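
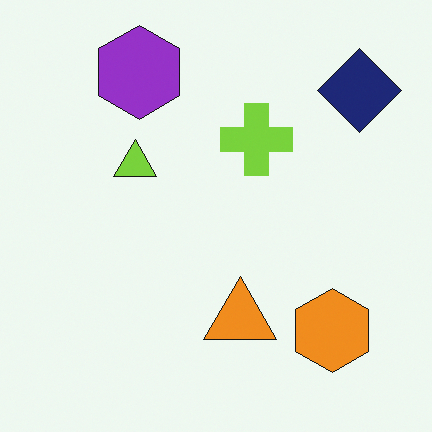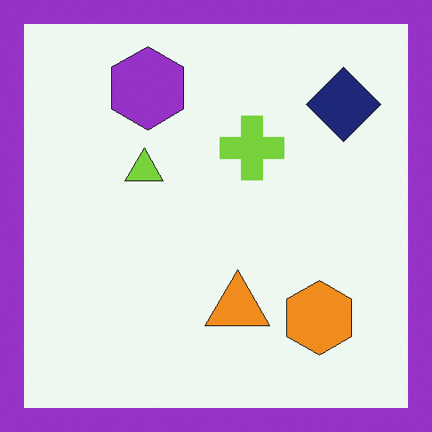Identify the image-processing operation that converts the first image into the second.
The transformation is: framed with a purple border.

A solid purple frame runs around the edge of the second image, with the content slightly shrunk inside it.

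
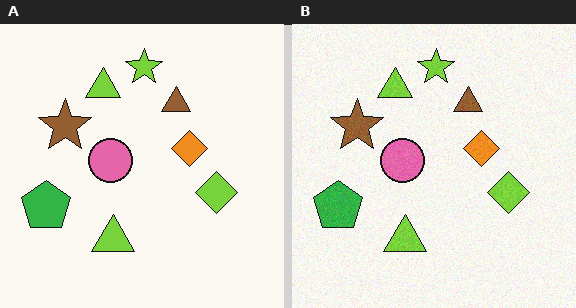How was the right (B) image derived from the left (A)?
The image was degraded with subtle gaussian noise.

Random speckle covers the whole image, including the flat background.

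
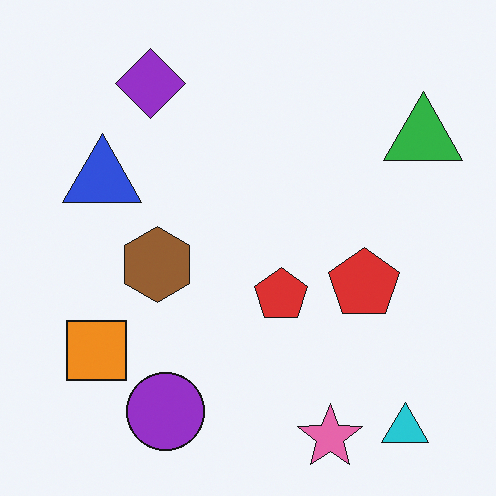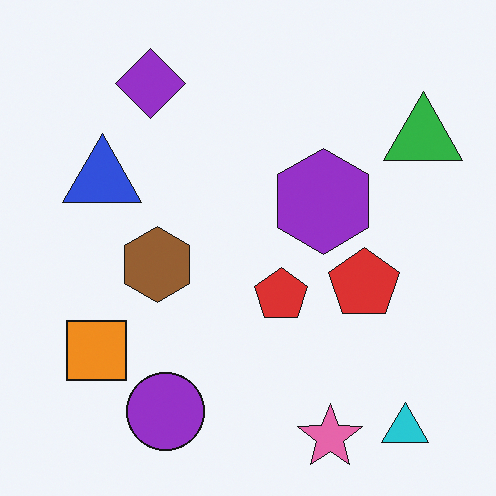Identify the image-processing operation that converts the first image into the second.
The image was overlaid with an additional purple hexagon.

A purple hexagon appears in the second image that is absent from the first.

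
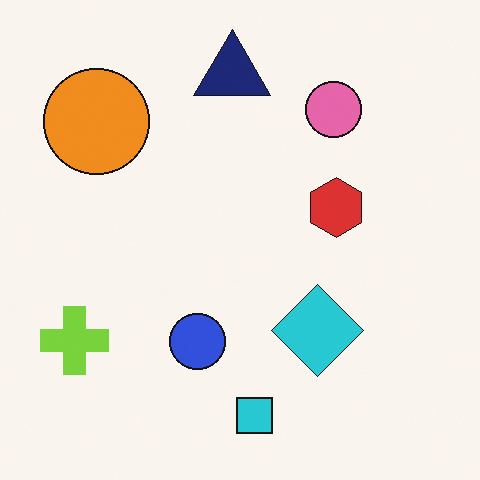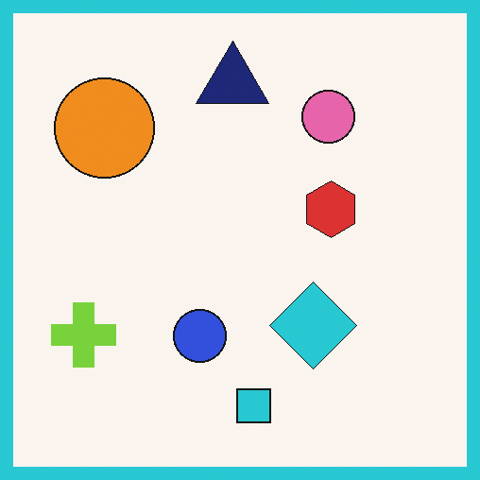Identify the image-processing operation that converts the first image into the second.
This is the original image framed with a cyan border.

A solid cyan frame runs around the edge of the second image, with the content slightly shrunk inside it.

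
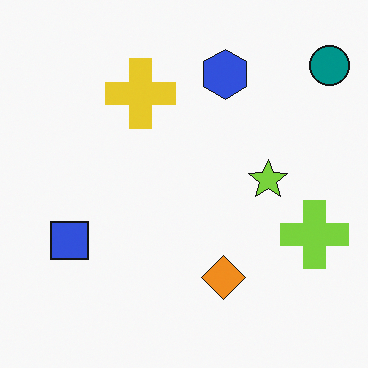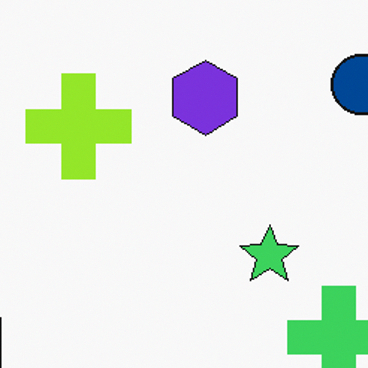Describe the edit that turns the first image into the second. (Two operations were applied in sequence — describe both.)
This is the original image hue-shifted by a small amount, then cropped slightly and scaled back up.

Every shape's color has rotated by the same amount around the hue wheel — a uniform hue shift. The visible shapes are larger and the field of view is narrower; shapes near the original edges may be partly or wholly outside the frame — a crop-and-rescale.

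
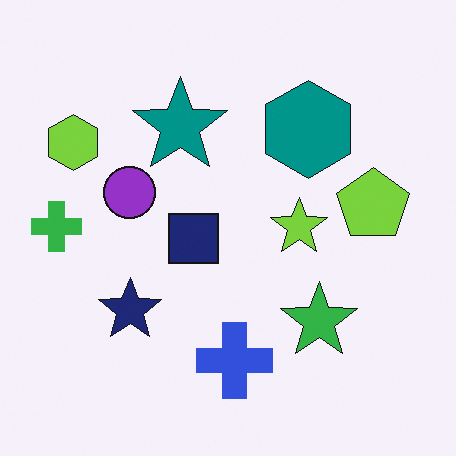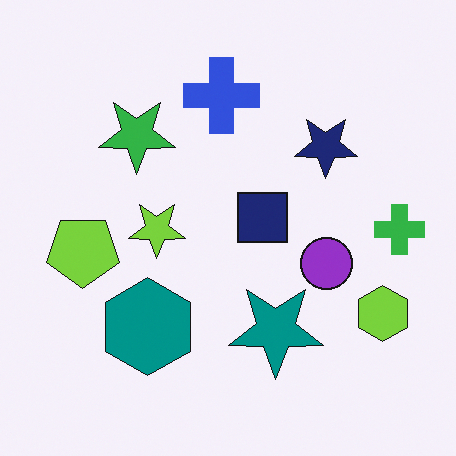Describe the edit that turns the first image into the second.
The transformation is: rotated 180°.

The lime hexagon sits in the top-left of the first image and the bottom-right of the second — consistent with a whole-image 180° rotation.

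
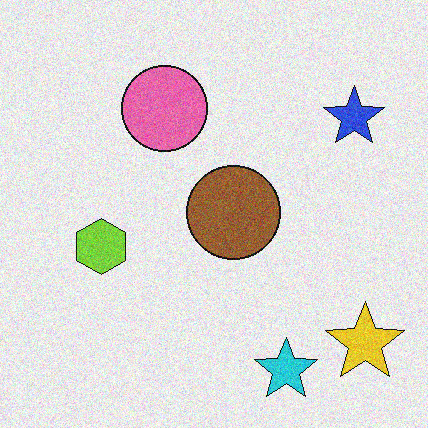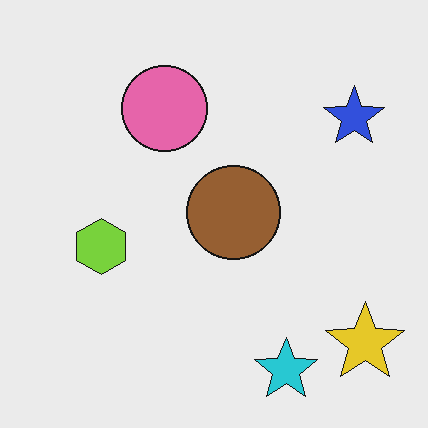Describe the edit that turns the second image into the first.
This is the original image degraded with visible gaussian noise.

Random speckle covers the whole image, including the flat background.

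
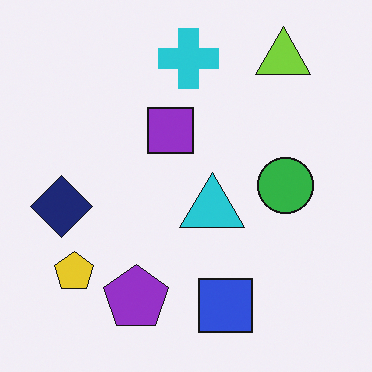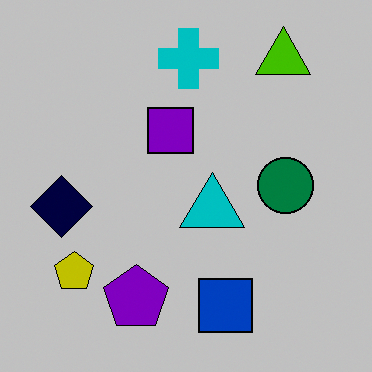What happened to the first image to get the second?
Aggressively posterized.

Each flat color has snapped to a coarser quantized level — most visibly, the near-white background has dropped to a flat grey.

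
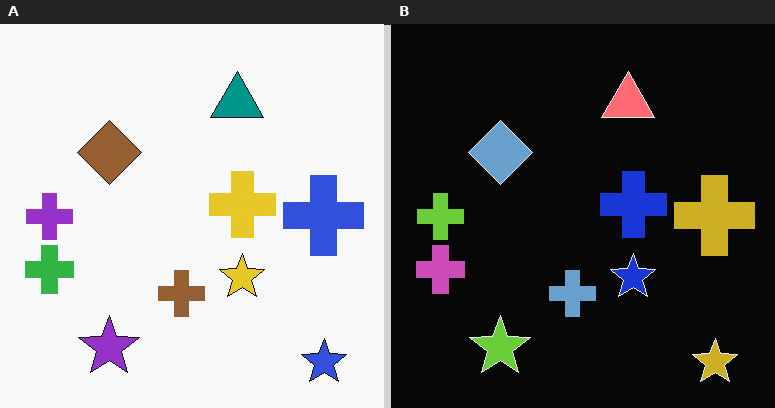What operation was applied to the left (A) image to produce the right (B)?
The right (B) image is the left (A) color-inverted (negative).

The light background has become dark and every shape's color is its complement — a photographic negative.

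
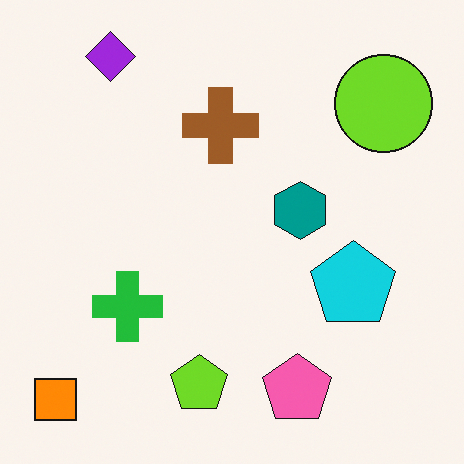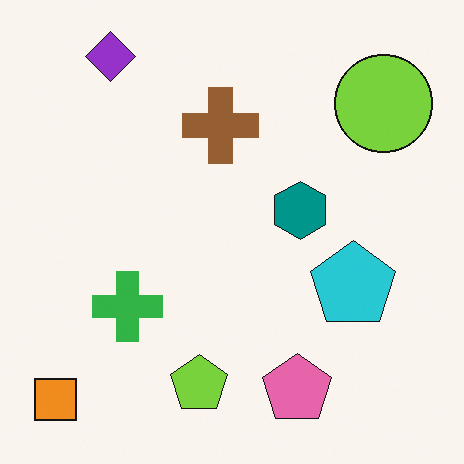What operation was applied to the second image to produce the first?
The first image is the second slightly oversaturated.

All colors are more vivid — a global saturation change.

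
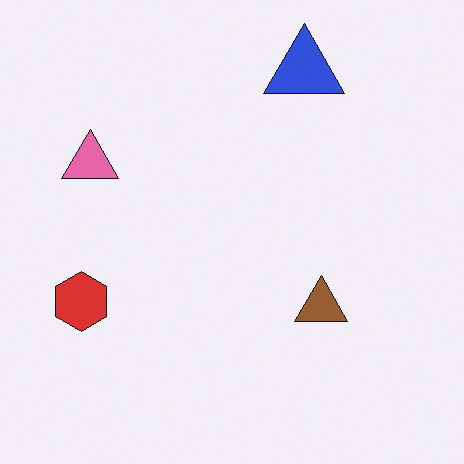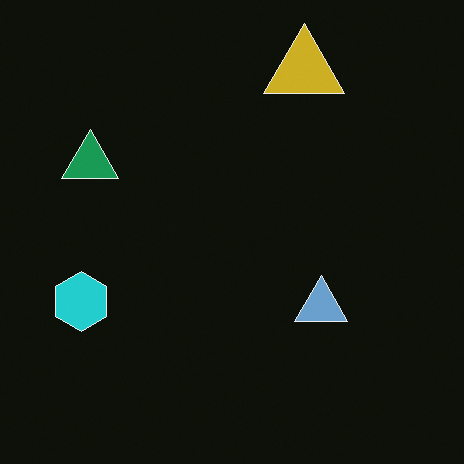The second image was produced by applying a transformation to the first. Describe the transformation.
The transformation is: color-inverted (negative).

The light background has become dark and every shape's color is its complement — a photographic negative.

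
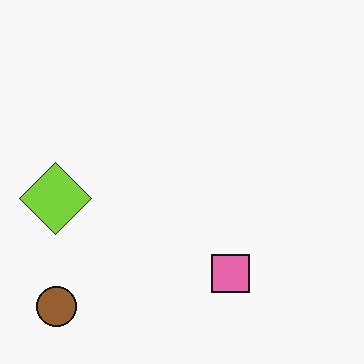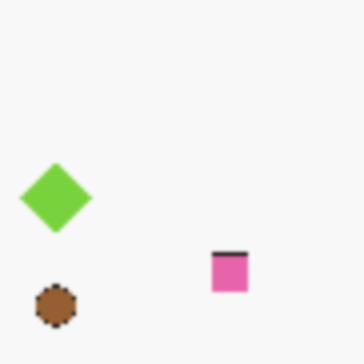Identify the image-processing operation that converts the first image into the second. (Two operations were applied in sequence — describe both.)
The transformation is: mildly pixelated, then lightly blurred.

Shapes are reduced to large square blocks; fine edges and outlines are lost — a downscale-then-upscale (mosaic) effect. Shape edges and outlines are uniformly softened across the whole image.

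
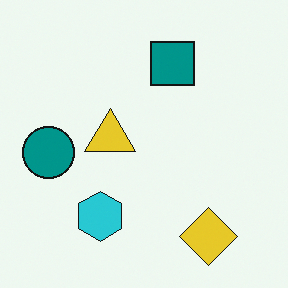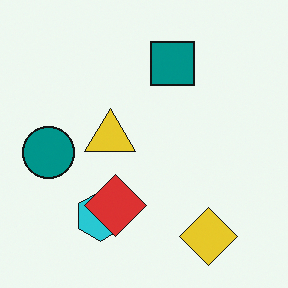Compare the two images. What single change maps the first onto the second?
This is the original image overlaid with an additional red diamond.

A red diamond appears in the second image that is absent from the first.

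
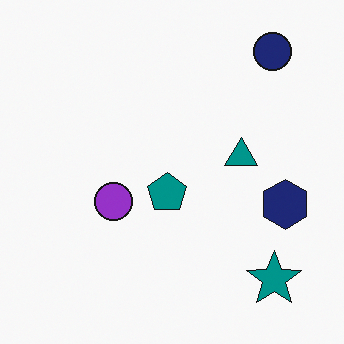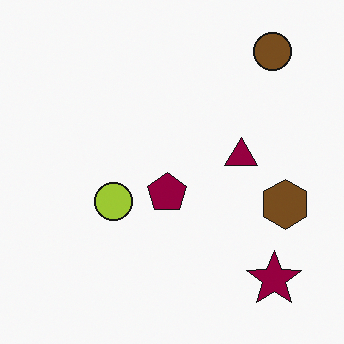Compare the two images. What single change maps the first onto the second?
This is the original image hue-shifted by a large amount.

Every shape's color has rotated by the same amount around the hue wheel — a uniform hue shift.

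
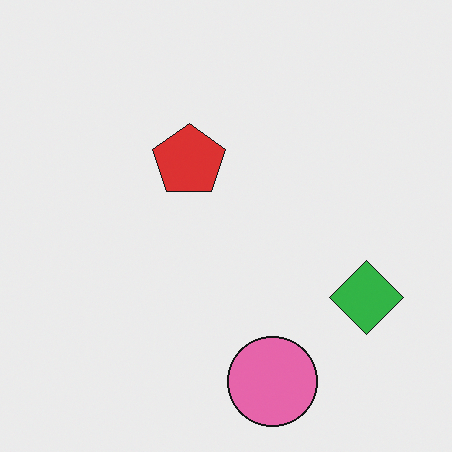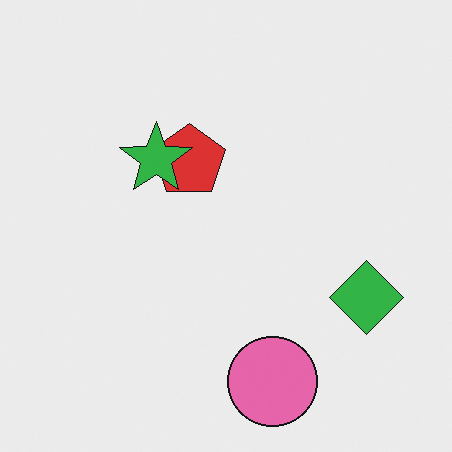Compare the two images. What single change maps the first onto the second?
The transformation is: overlaid with an additional green star.

A green star appears in the second image that is absent from the first.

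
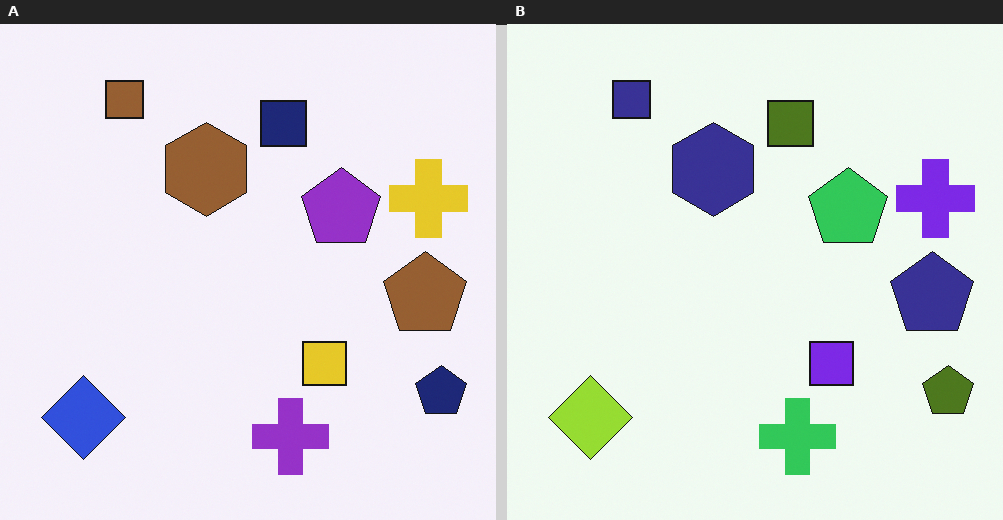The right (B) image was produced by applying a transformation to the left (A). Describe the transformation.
The image was hue-shifted through roughly half the color wheel.

Every shape's color has rotated by the same amount around the hue wheel — a uniform hue shift.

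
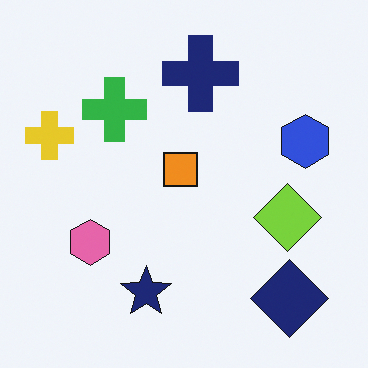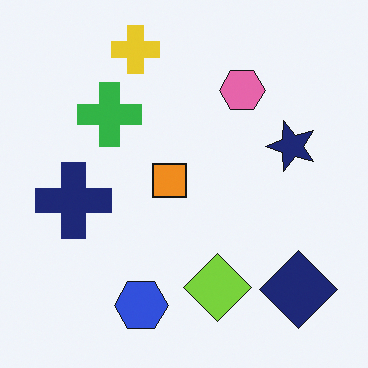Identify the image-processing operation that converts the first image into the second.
Transposed (reflected across the top-left ↔ bottom-right diagonal).

Shapes have swapped their row and column positions — what was in the top-right is now in the bottom-left — a diagonal reflection.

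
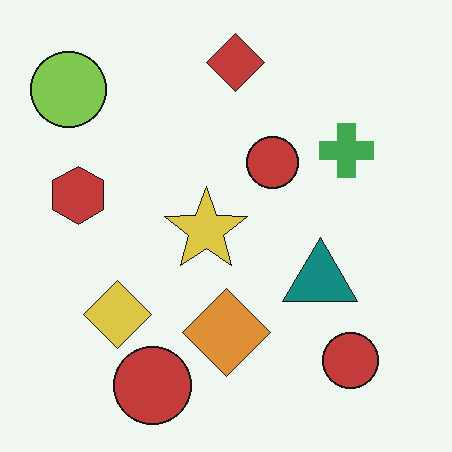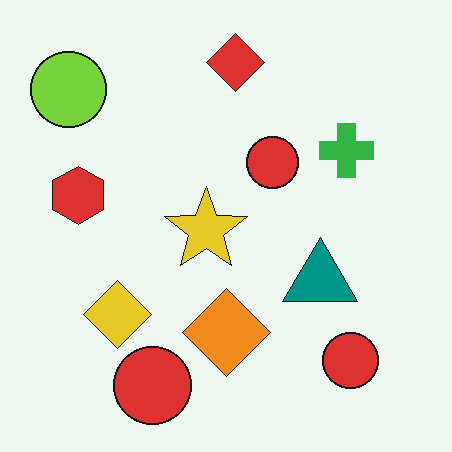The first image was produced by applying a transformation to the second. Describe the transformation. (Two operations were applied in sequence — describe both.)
The transformation is: slightly desaturated, then given moderate JPEG compression.

All colors are more muted and greyish — a global saturation change. Blocky 8×8 compression artifacts appear around shape edges and the flat background shows ringing — characteristic JPEG degradation.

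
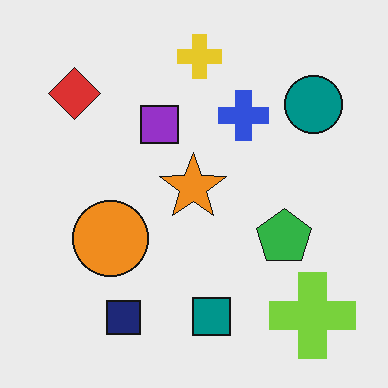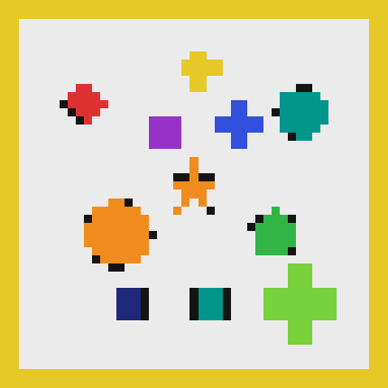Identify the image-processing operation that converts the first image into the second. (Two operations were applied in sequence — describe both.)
This is the original image coarsely pixelated, then framed with a yellow border.

Shapes are reduced to large square blocks; fine edges and outlines are lost — a downscale-then-upscale (mosaic) effect. A solid yellow frame runs around the edge of the second image, with the content slightly shrunk inside it.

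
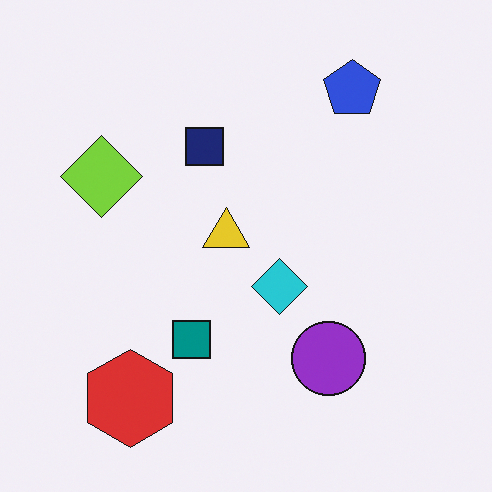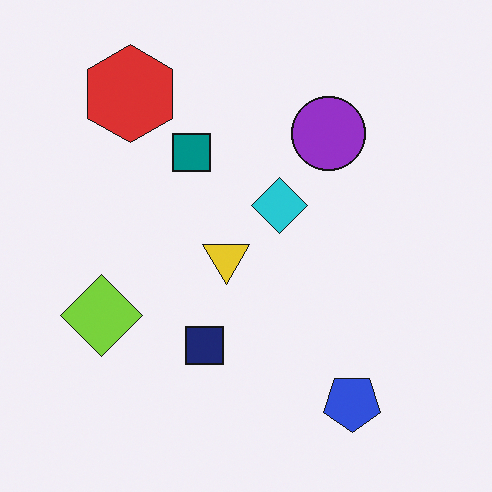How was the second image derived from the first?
The second image is the first flipped vertically (top ↔ bottom).

The blue pentagon is in the top-right of the first image and the bottom-right of the second — shapes on opposite sides of the horizontal midline have swapped in a mirror flip.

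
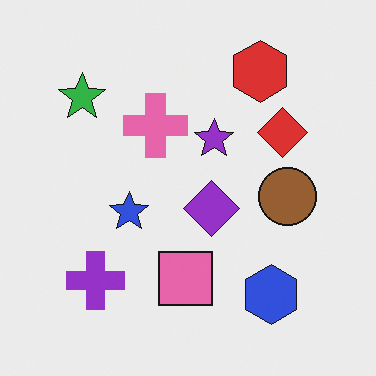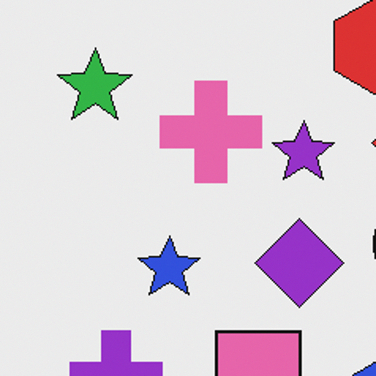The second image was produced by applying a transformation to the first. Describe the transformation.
The transformation is: cropped to a modestly smaller region and rescaled.

The visible shapes are larger and the field of view is narrower; shapes near the original edges may be partly or wholly outside the frame — a crop-and-rescale.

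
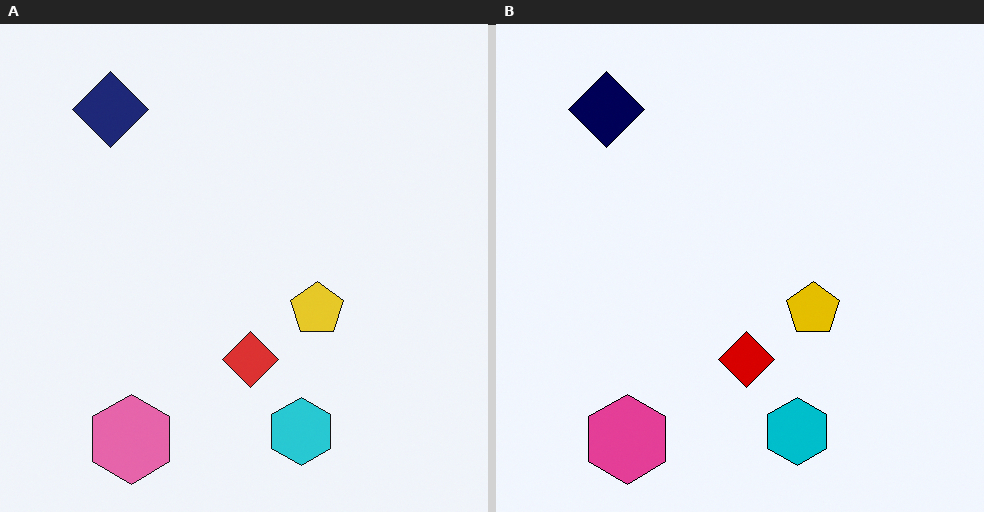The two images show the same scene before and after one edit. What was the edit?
The image was given slightly increased contrast.

Tones are pushed away from mid-grey across the whole image — a global contrast change.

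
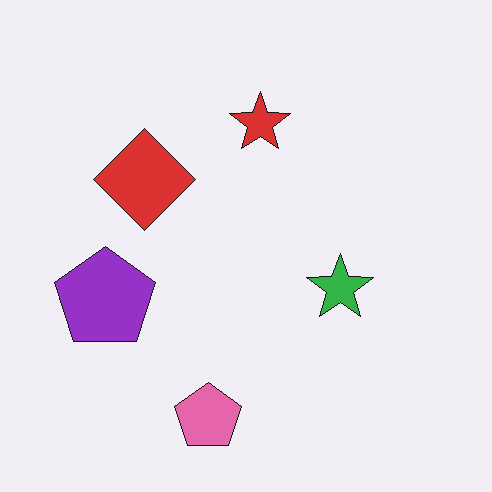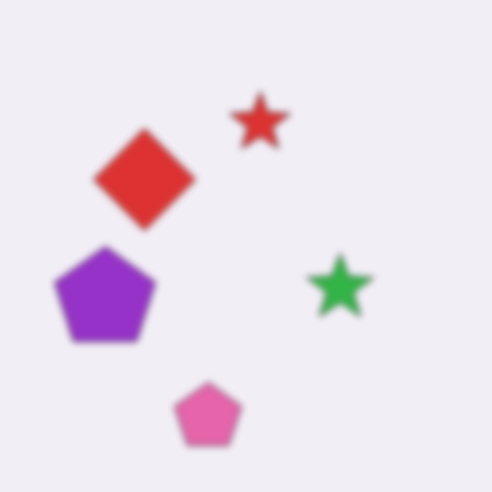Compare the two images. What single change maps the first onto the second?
The second image is the first moderately blurred.

Shape edges and outlines are uniformly softened across the whole image.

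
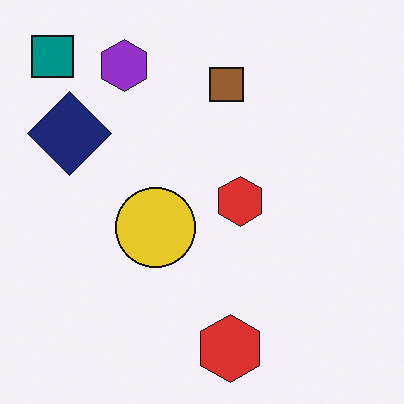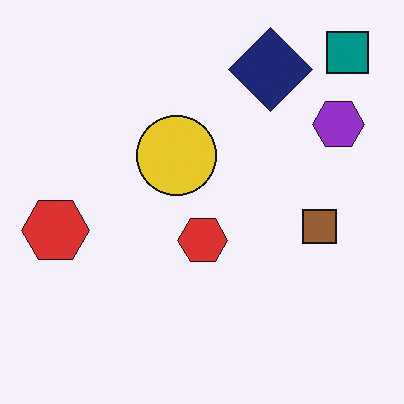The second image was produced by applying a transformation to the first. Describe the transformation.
The transformation is: rotated 90° clockwise.

The teal square sits in the top-left of the first image and the top-right of the second — consistent with a whole-image 90° clockwise rotation.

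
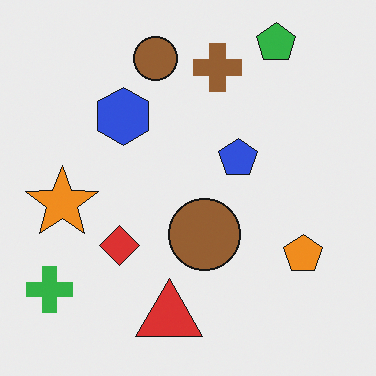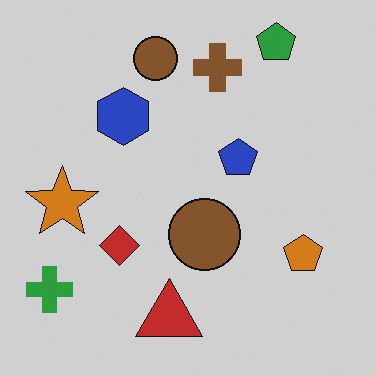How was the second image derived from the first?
Slightly darkened.

Every pixel — background and shapes alike — is uniformly darkened.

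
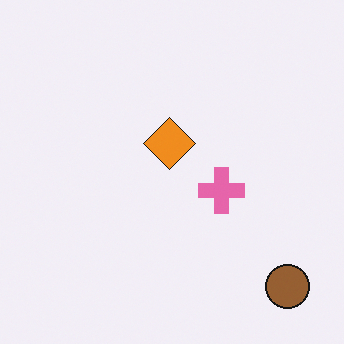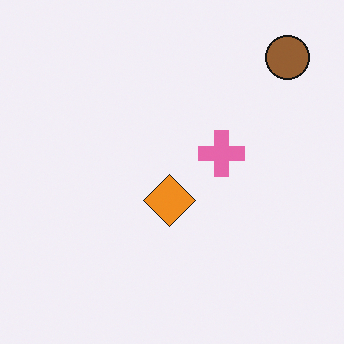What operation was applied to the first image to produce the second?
Flipped vertically (top ↔ bottom).

The brown circle is in the bottom-right of the first image and the top-right of the second — shapes on opposite sides of the horizontal midline have swapped in a mirror flip.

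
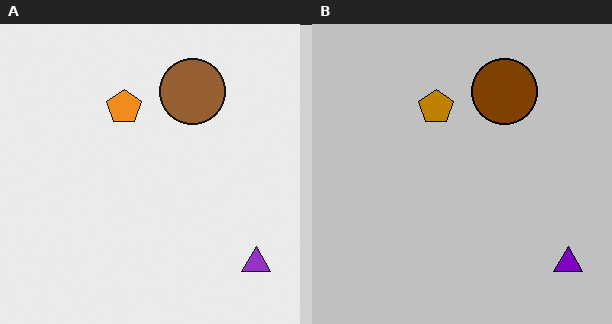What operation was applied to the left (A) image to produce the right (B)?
This is the original image heavily posterized to just a handful of flat colors.

Each flat color has snapped to a coarser quantized level — most visibly, the near-white background has dropped to a flat grey.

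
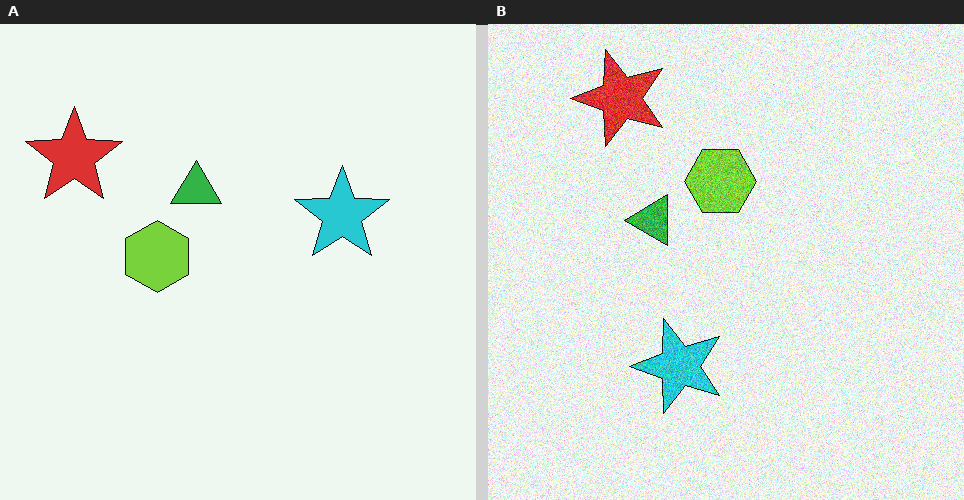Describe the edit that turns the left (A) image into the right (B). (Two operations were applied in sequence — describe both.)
The right (B) image is the left (A) transposed (reflected across the top-left ↔ bottom-right diagonal), then degraded with visible gaussian noise.

Shapes have swapped their row and column positions — what was in the top-right is now in the bottom-left — a diagonal reflection. Random speckle covers the whole image, including the flat background.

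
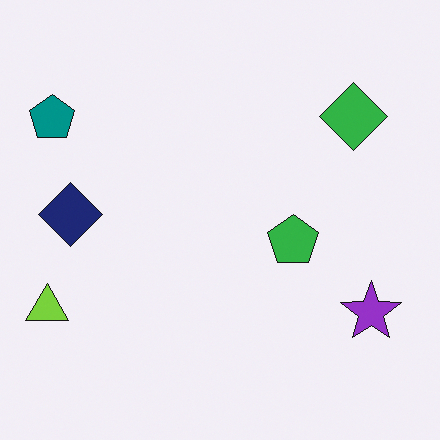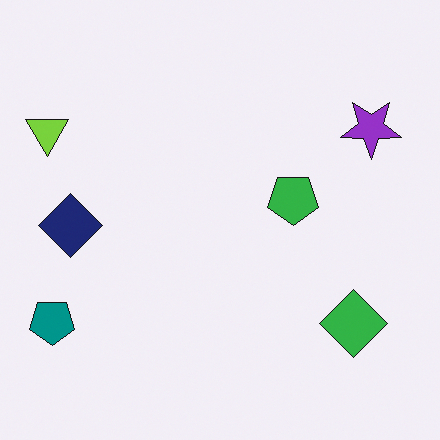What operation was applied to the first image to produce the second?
The transformation is: flipped vertically (top ↔ bottom).

The green diamond is in the top-right of the first image and the bottom-right of the second — shapes on opposite sides of the horizontal midline have swapped in a mirror flip.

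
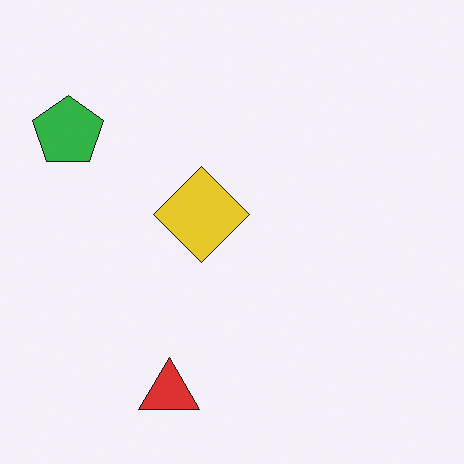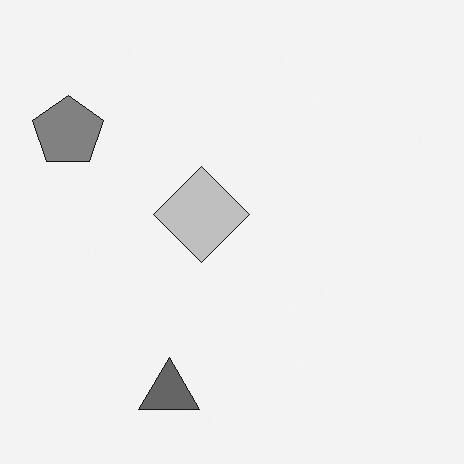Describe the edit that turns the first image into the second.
This is the original image converted to grayscale.

All color is removed — every shape is now a shade of grey.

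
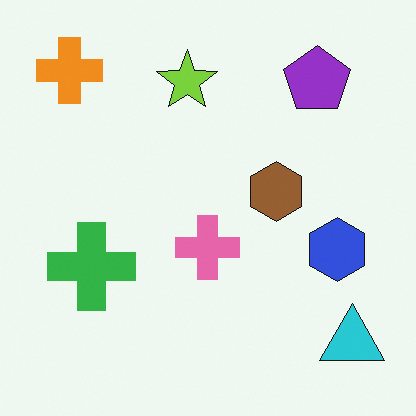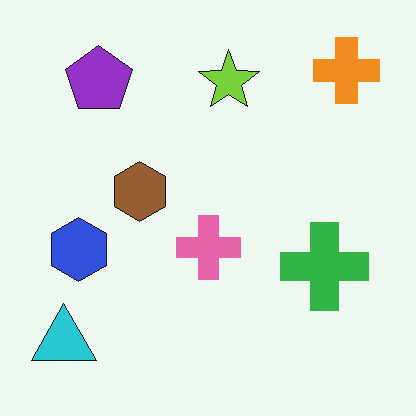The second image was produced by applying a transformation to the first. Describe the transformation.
The image was flipped horizontally (left ↔ right).

The cyan triangle is in the bottom-right of the first image and the bottom-left of the second — shapes on opposite sides of the vertical midline have swapped in a mirror flip.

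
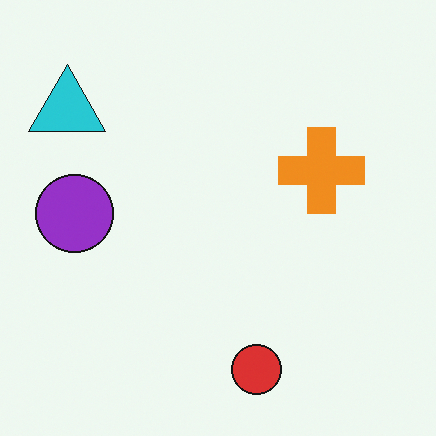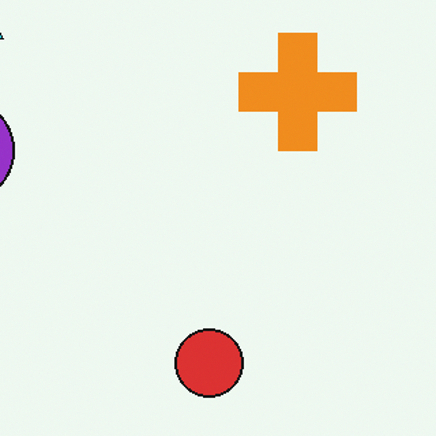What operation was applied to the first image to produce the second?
The transformation is: cropped slightly and scaled back up.

The visible shapes are larger and the field of view is narrower; shapes near the original edges may be partly or wholly outside the frame — a crop-and-rescale.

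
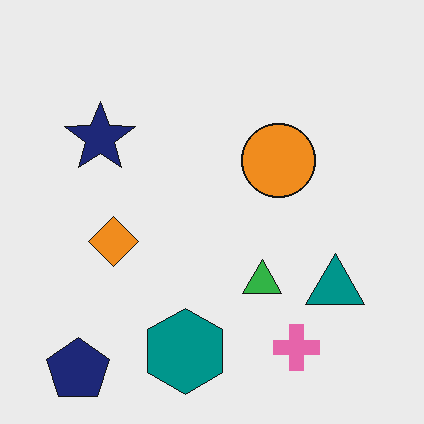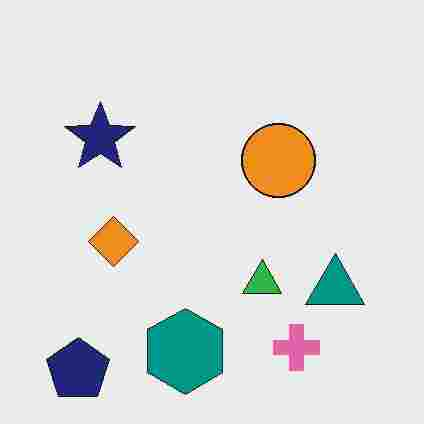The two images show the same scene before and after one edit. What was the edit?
It was heavily JPEG-compressed with obvious blocking artifacts.

Blocky 8×8 compression artifacts appear around shape edges and the flat background shows ringing — characteristic JPEG degradation.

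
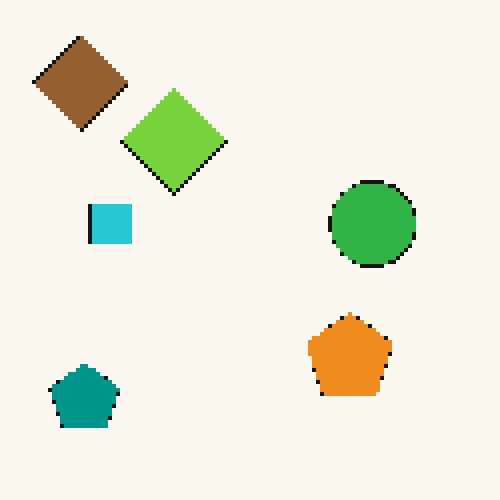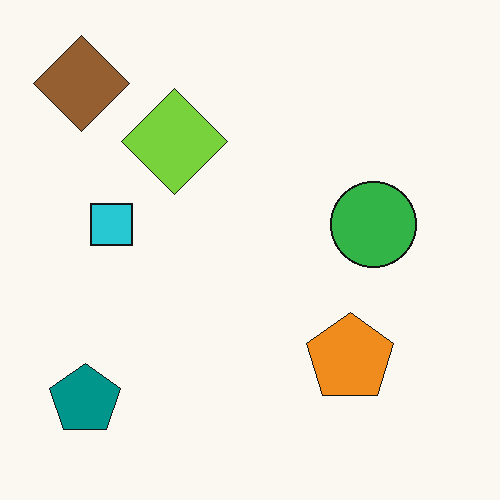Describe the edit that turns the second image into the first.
Mildly pixelated.

Shapes are reduced to large square blocks; fine edges and outlines are lost — a downscale-then-upscale (mosaic) effect.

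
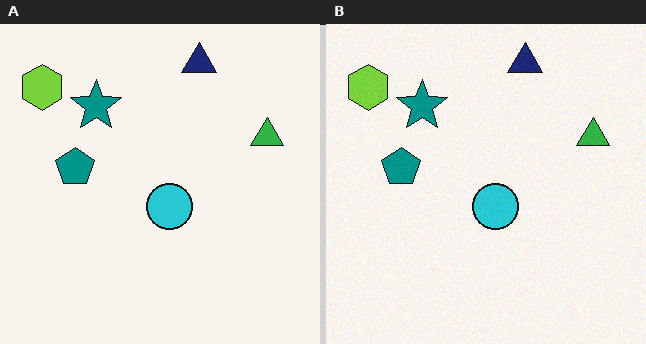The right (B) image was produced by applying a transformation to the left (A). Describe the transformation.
The right (B) image is the left (A) degraded with light additive noise.

Random speckle covers the whole image, including the flat background.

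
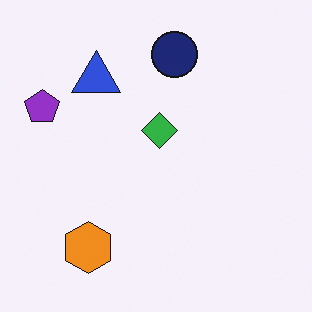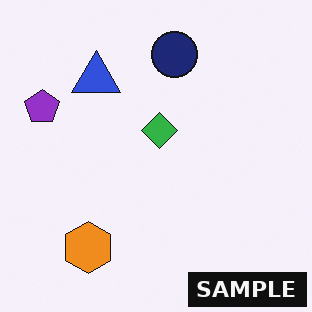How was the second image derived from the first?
The image was watermarked with the text "SAMPLE" in the lower-right corner.

A dark label reading "SAMPLE" appears in the lower-right corner.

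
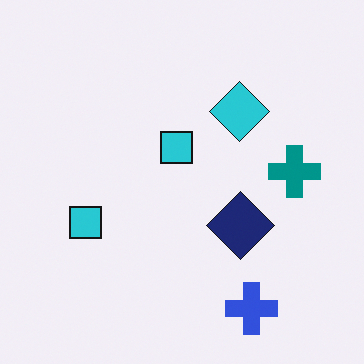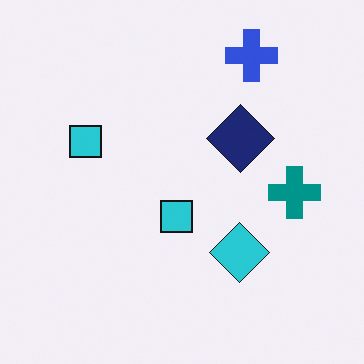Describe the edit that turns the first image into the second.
The transformation is: flipped vertically (top ↔ bottom).

The blue cross is in the bottom-right of the first image and the top-right of the second — shapes on opposite sides of the horizontal midline have swapped in a mirror flip.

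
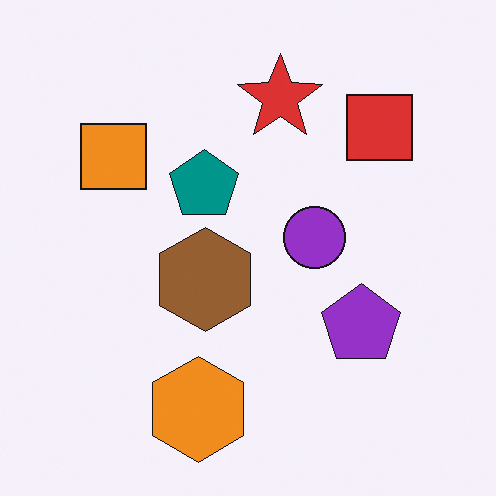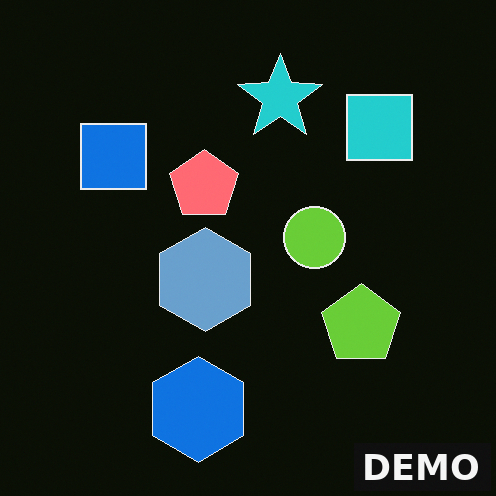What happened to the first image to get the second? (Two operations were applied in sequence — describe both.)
This is the original image color-inverted (negative), then watermarked with the text "DEMO" in the lower-right corner.

The light background has become dark and every shape's color is its complement — a photographic negative. A dark label reading "DEMO" appears in the lower-right corner.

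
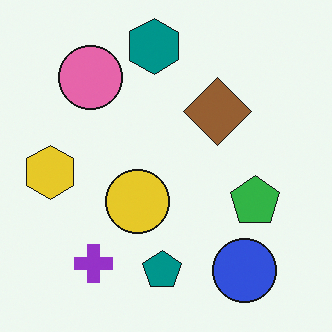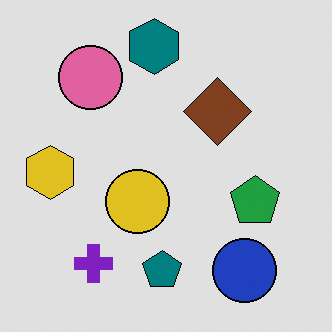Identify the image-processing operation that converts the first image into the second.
The transformation is: posterized to a reduced palette.

Each flat color has snapped to a coarser quantized level — most visibly, the near-white background has dropped to a flat grey.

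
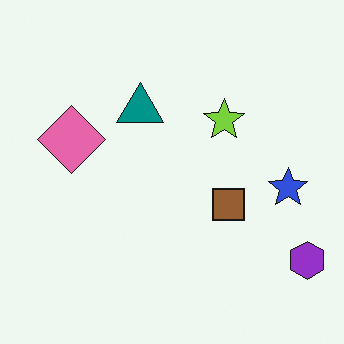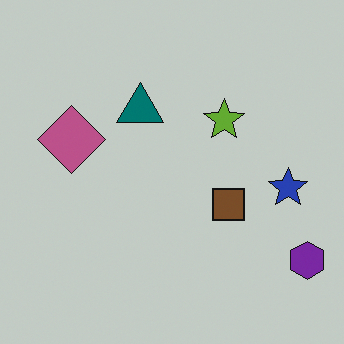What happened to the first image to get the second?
The transformation is: slightly darkened.

Every pixel — background and shapes alike — is uniformly darkened.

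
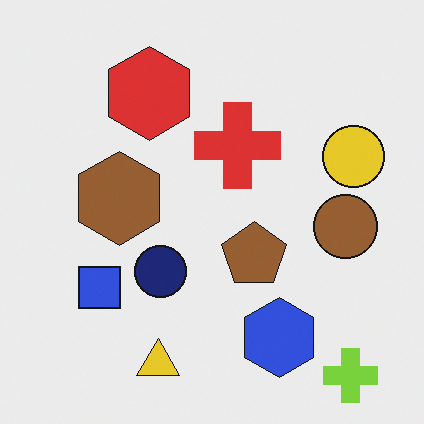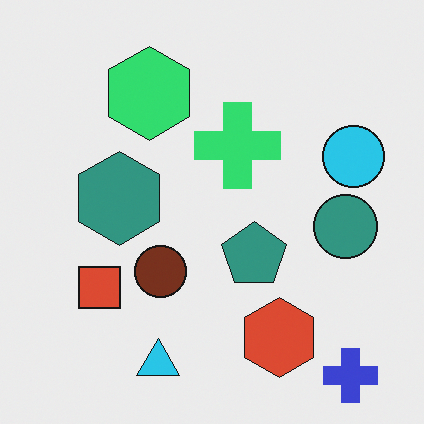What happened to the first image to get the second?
It was hue-shifted through roughly a third of the color wheel.

Every shape's color has rotated by the same amount around the hue wheel — a uniform hue shift.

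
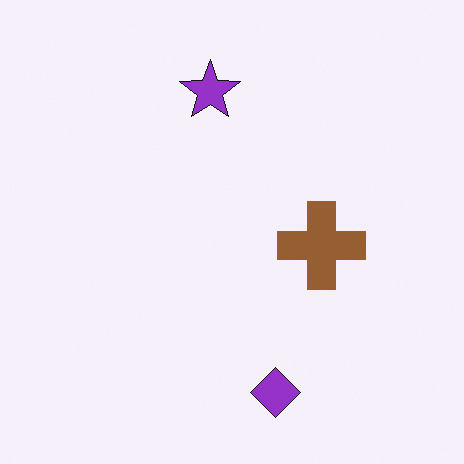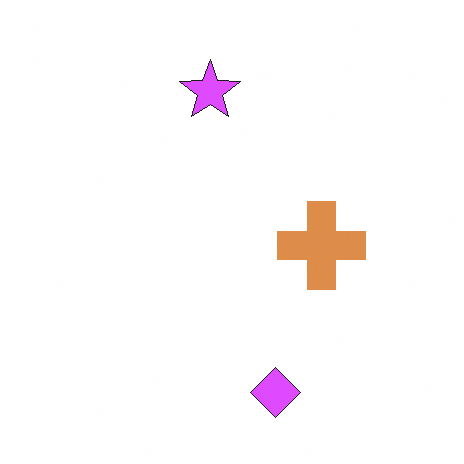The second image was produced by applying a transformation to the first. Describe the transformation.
This is the original image noticeably brightened.

Every pixel — background and shapes alike — is uniformly brightened.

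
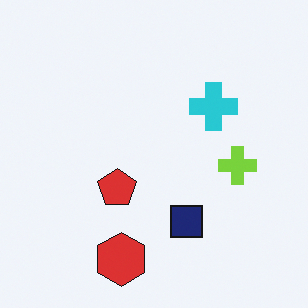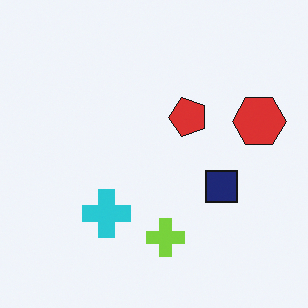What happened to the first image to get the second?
Transposed (reflected across the top-left ↔ bottom-right diagonal).

Shapes have swapped their row and column positions — what was in the top-right is now in the bottom-left — a diagonal reflection.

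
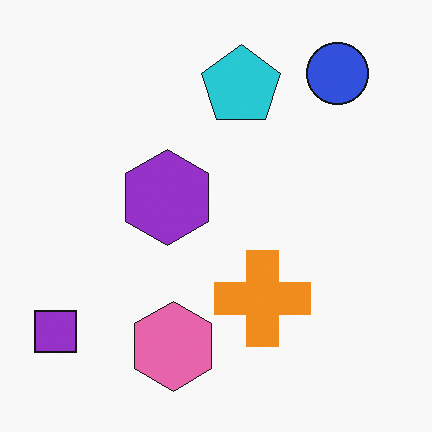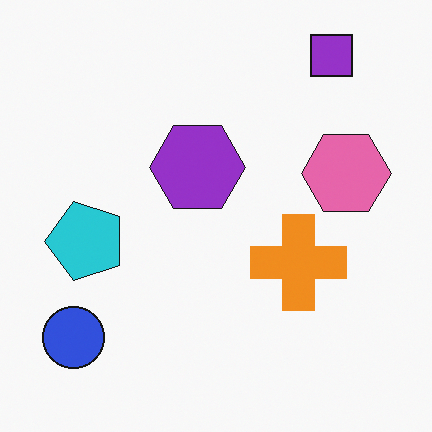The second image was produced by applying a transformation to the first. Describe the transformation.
The image was transposed (reflected across the top-left ↔ bottom-right diagonal).

Shapes have swapped their row and column positions — what was in the top-right is now in the bottom-left — a diagonal reflection.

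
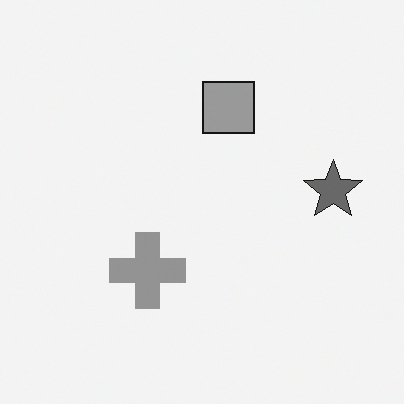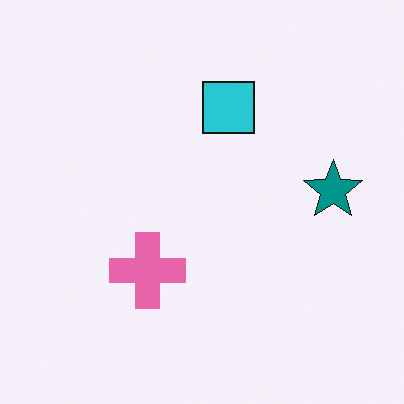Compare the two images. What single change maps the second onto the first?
The image was converted to grayscale.

All color is removed — every shape is now a shade of grey.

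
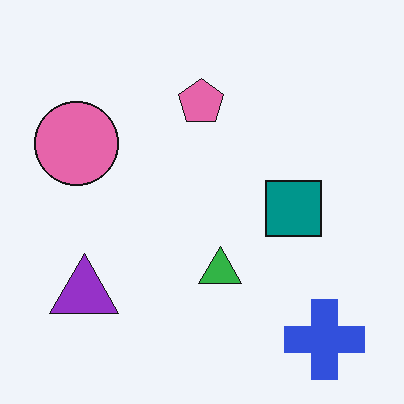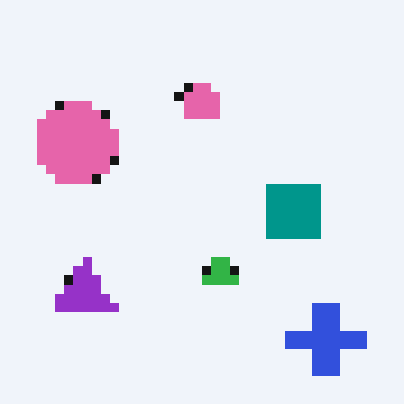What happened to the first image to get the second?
It was heavily pixelated into large blocks.

Shapes are reduced to large square blocks; fine edges and outlines are lost — a downscale-then-upscale (mosaic) effect.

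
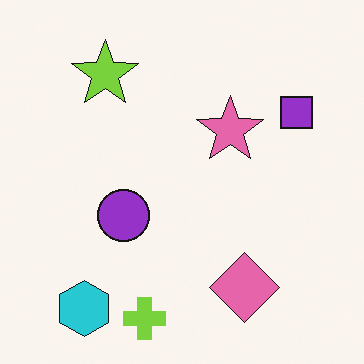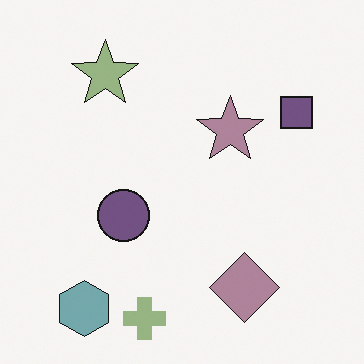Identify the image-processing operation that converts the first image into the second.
It was heavily desaturated.

All colors are more muted and greyish — a global saturation change.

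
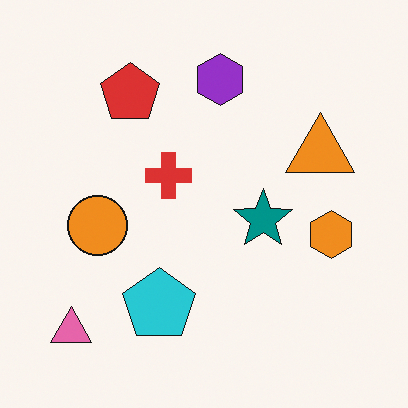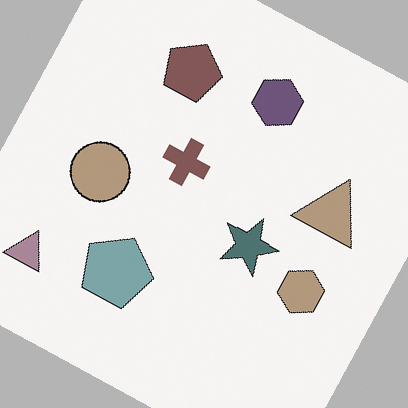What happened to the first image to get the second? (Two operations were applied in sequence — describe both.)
The image was rotated clockwise by a clearly visible amount, then heavily desaturated.

Every shape is tilted by the same angle and the image corners show triangular fill wedges — a whole-image rotation by a non-right angle. All colors are more muted and greyish — a global saturation change.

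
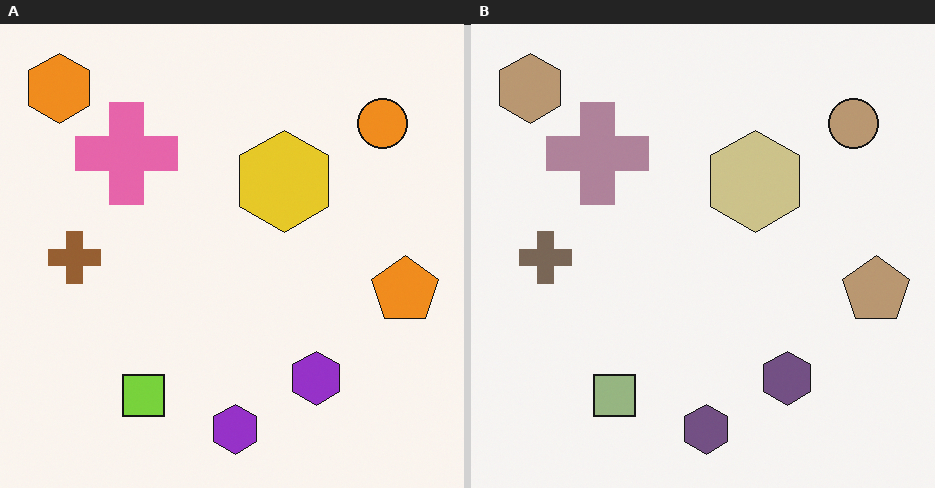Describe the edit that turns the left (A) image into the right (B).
It was heavily desaturated.

All colors are more muted and greyish — a global saturation change.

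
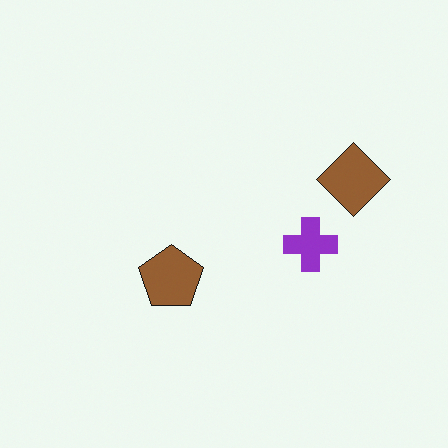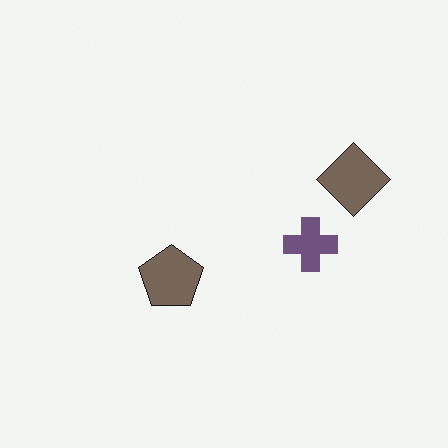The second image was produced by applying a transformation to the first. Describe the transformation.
The image was heavily desaturated.

All colors are more muted and greyish — a global saturation change.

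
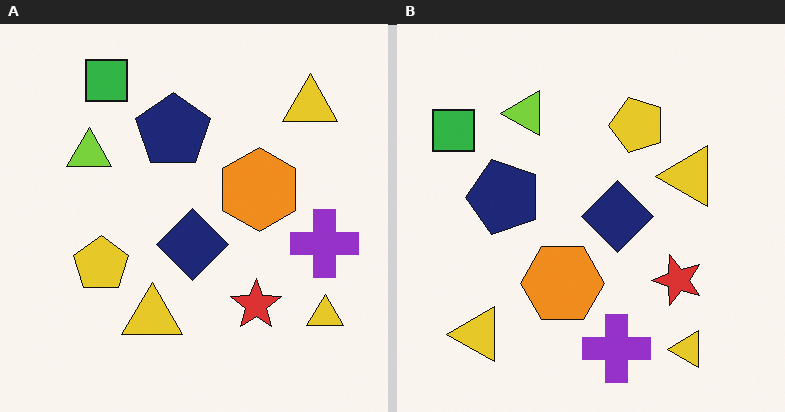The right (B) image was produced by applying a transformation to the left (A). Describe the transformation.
The transformation is: transposed (reflected across the top-left ↔ bottom-right diagonal).

Shapes have swapped their row and column positions — what was in the top-right is now in the bottom-left — a diagonal reflection.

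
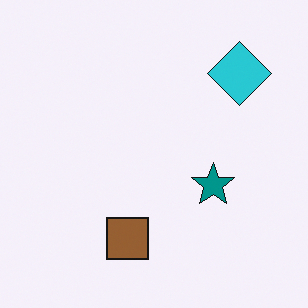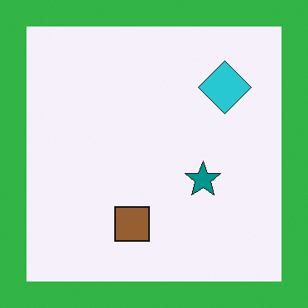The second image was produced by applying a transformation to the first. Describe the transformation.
Framed with a green border.

A solid green frame runs around the edge of the second image, with the content slightly shrunk inside it.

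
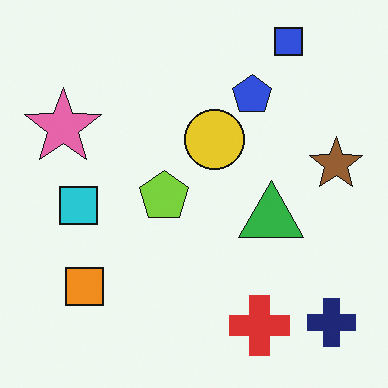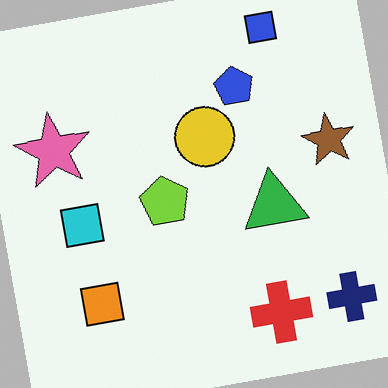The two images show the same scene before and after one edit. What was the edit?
The second image is the first rotated counter-clockwise by a few degrees.

Every shape is tilted by the same angle and the image corners show triangular fill wedges — a whole-image rotation by a non-right angle.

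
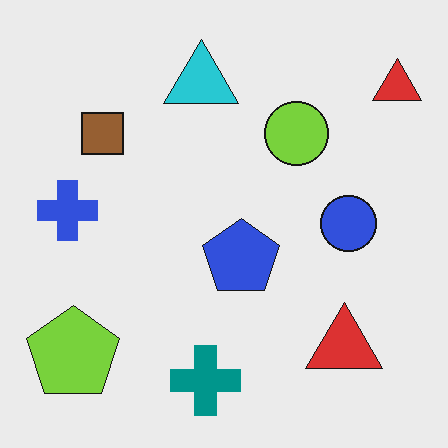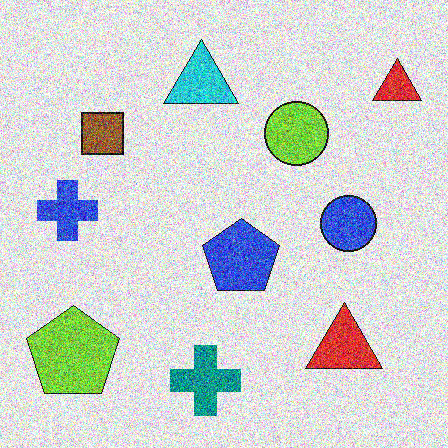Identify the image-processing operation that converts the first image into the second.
This is the original image degraded with strong gaussian noise.

Random speckle covers the whole image, including the flat background.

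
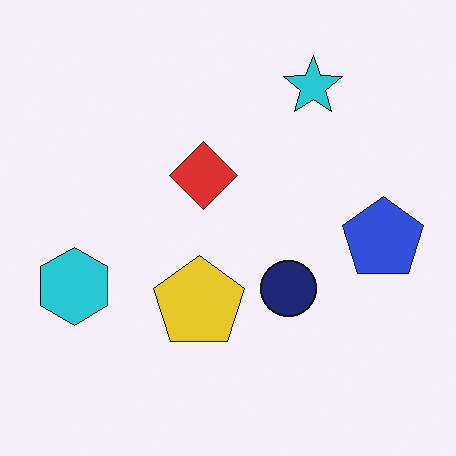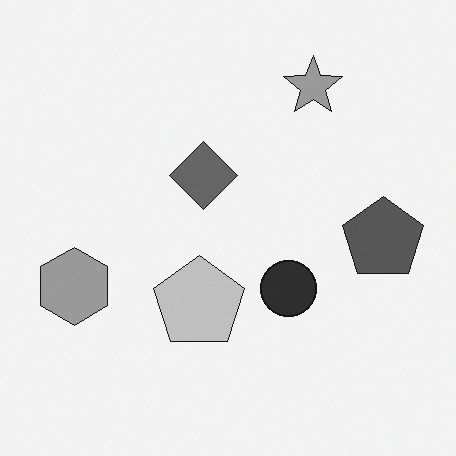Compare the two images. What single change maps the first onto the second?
Converted to grayscale.

All color is removed — every shape is now a shade of grey.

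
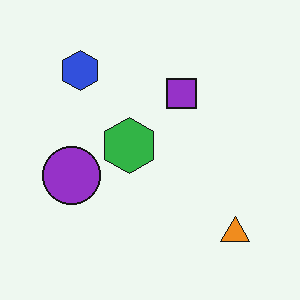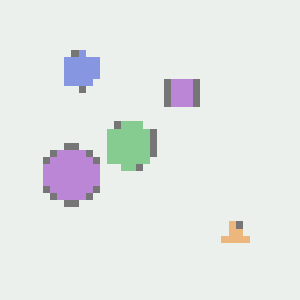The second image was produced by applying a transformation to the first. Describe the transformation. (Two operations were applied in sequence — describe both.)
The transformation is: given much lower contrast, then moderately pixelated.

Tones are pushed toward mid-grey across the whole image — a global contrast change. Shapes are reduced to large square blocks; fine edges and outlines are lost — a downscale-then-upscale (mosaic) effect.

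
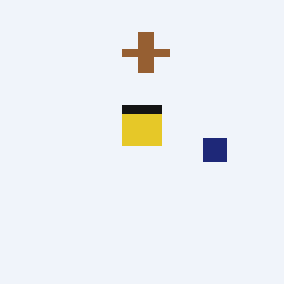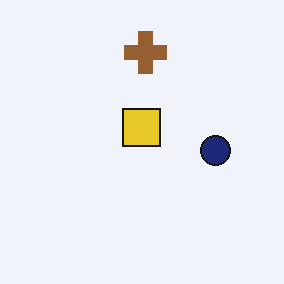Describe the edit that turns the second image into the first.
The first image is the second moderately pixelated.

Shapes are reduced to large square blocks; fine edges and outlines are lost — a downscale-then-upscale (mosaic) effect.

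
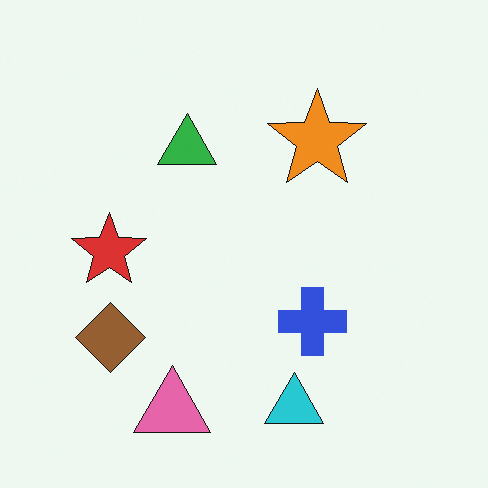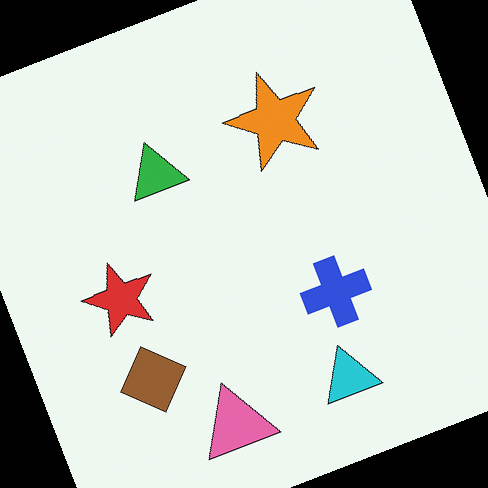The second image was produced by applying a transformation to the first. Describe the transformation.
The transformation is: rotated counter-clockwise by a moderate amount.

Every shape is tilted by the same angle and the image corners show triangular fill wedges — a whole-image rotation by a non-right angle.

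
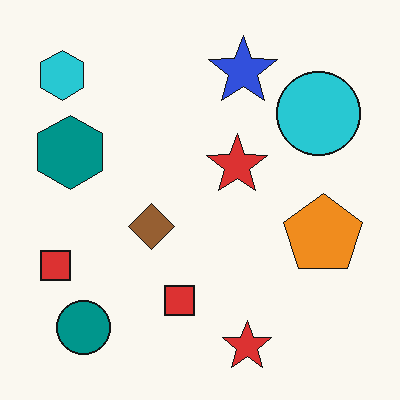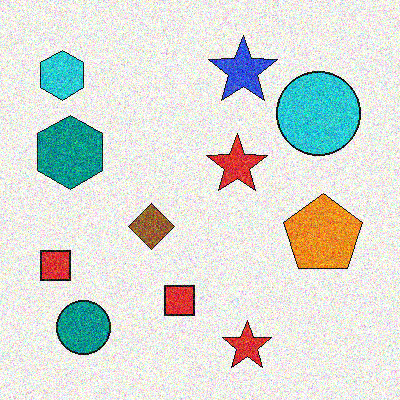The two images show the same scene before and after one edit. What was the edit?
This is the original image degraded with heavy additive noise.

Random speckle covers the whole image, including the flat background.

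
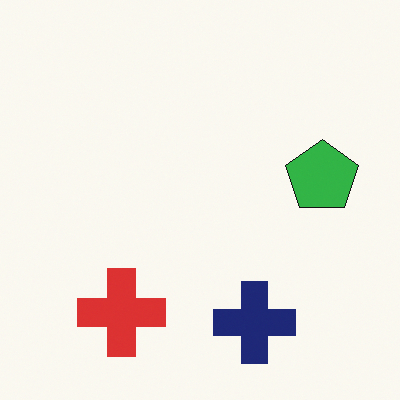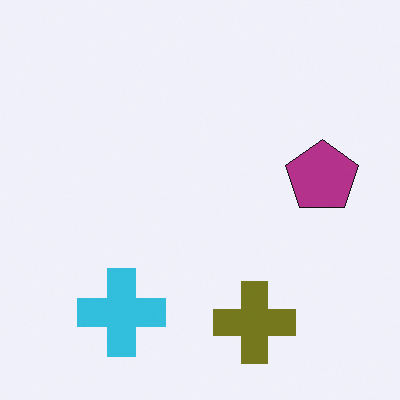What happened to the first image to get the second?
The second image is the first hue-shifted by a large amount.

Every shape's color has rotated by the same amount around the hue wheel — a uniform hue shift.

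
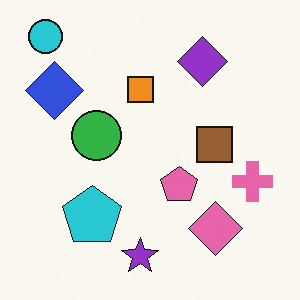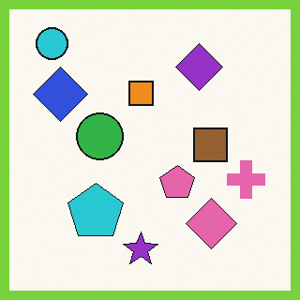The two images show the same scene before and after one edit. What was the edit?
The second image is the first framed with a lime border.

A solid lime frame runs around the edge of the second image, with the content slightly shrunk inside it.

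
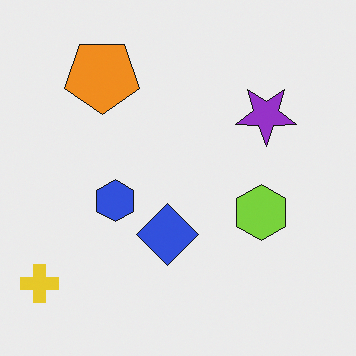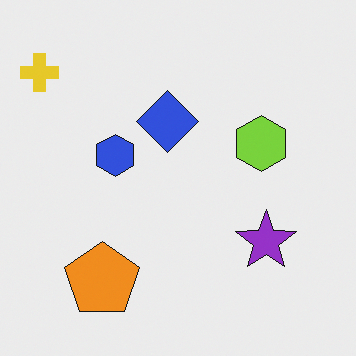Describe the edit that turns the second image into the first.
The image was flipped vertically (top ↔ bottom).

The yellow cross is in the top-left of the second image and the bottom-left of the first — shapes on opposite sides of the horizontal midline have swapped in a mirror flip.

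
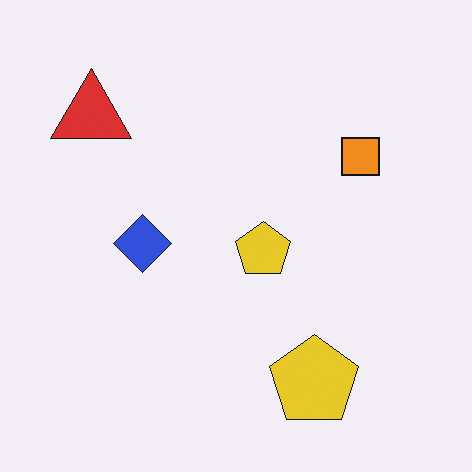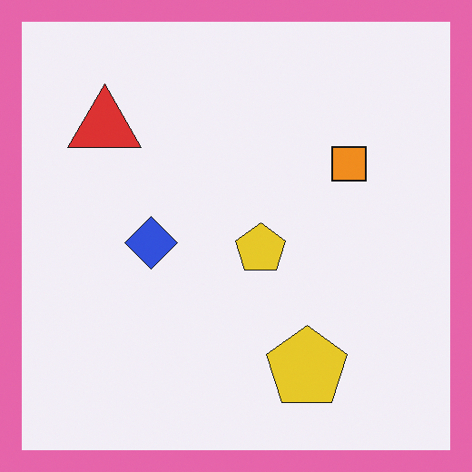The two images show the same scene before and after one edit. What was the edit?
The second image is the first framed with a pink border.

A solid pink frame runs around the edge of the second image, with the content slightly shrunk inside it.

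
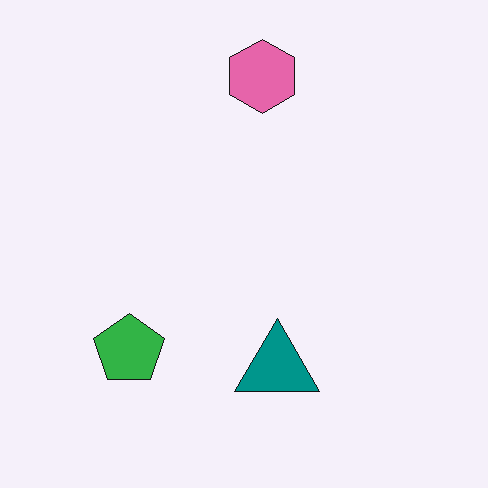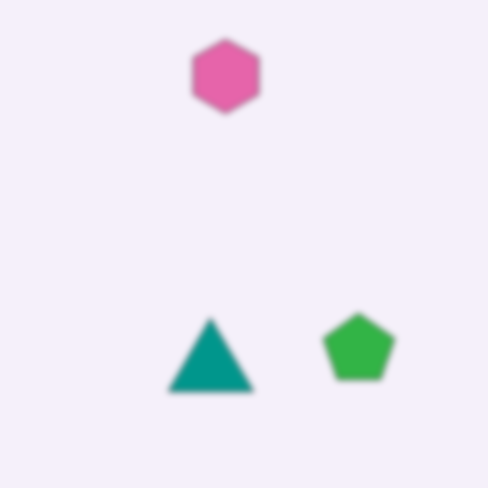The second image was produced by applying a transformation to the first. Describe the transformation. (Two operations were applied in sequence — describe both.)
The image was moderately blurred, then flipped horizontally (left ↔ right).

Shape edges and outlines are uniformly softened across the whole image. The green pentagon is in the bottom-left of the first image and the bottom-right of the second — shapes on opposite sides of the vertical midline have swapped in a mirror flip.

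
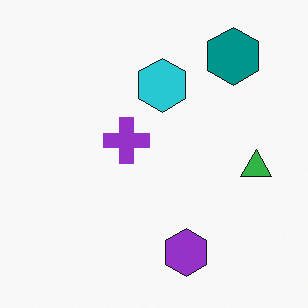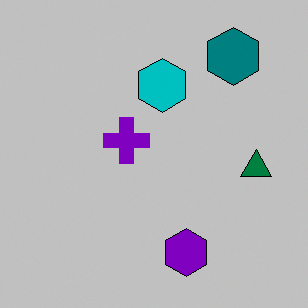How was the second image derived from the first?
It was heavily posterized to just a handful of flat colors.

Each flat color has snapped to a coarser quantized level — most visibly, the near-white background has dropped to a flat grey.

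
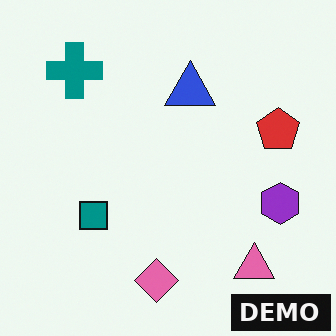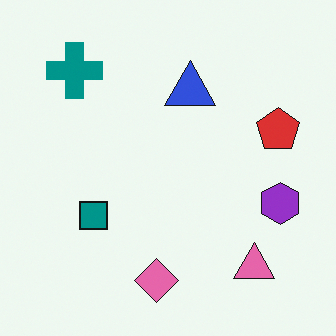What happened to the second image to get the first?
It was watermarked with the text "DEMO" in the lower-right corner.

A dark label reading "DEMO" appears in the lower-right corner.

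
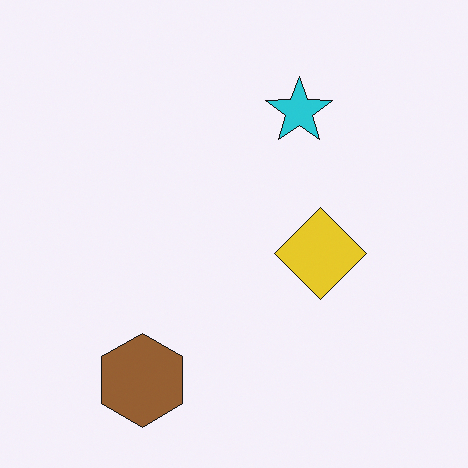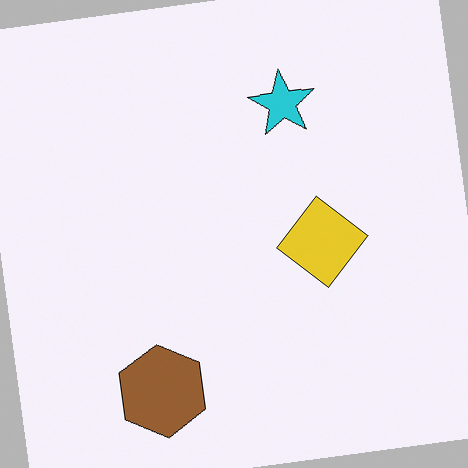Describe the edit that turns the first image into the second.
The second image is the first rotated counter-clockwise by a slight angle.

Every shape is tilted by the same angle and the image corners show triangular fill wedges — a whole-image rotation by a non-right angle.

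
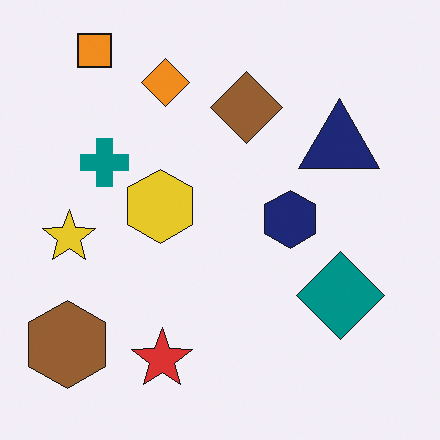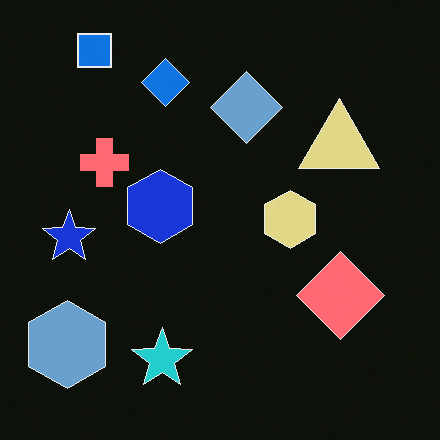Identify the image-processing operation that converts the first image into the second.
The second image is the first color-inverted (negative).

The light background has become dark and every shape's color is its complement — a photographic negative.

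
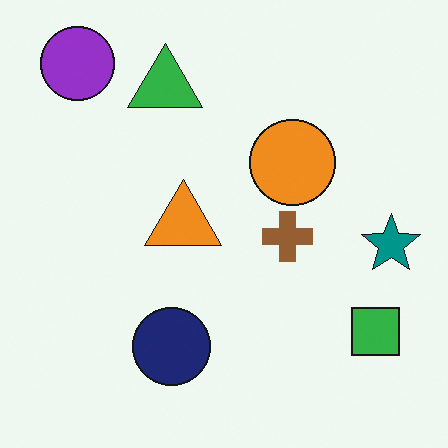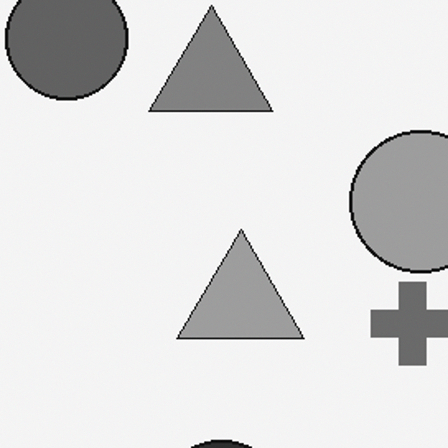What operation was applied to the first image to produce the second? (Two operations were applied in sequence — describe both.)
Converted to grayscale, then cropped tightly and scaled back up.

All color is removed — every shape is now a shade of grey. The visible shapes are larger and the field of view is narrower; shapes near the original edges may be partly or wholly outside the frame — a crop-and-rescale.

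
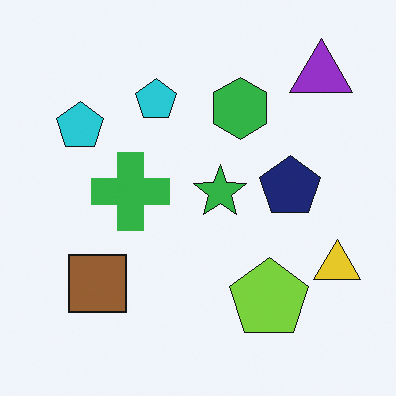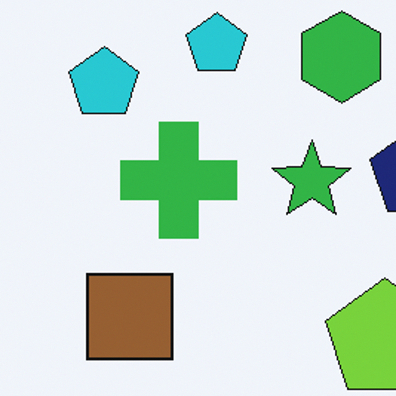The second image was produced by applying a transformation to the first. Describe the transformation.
The second image is the first cropped slightly and scaled back up.

The visible shapes are larger and the field of view is narrower; shapes near the original edges may be partly or wholly outside the frame — a crop-and-rescale.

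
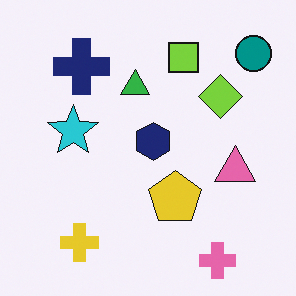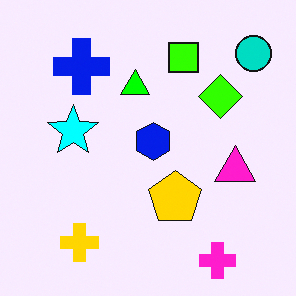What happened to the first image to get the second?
The transformation is: heavily oversaturated.

All colors are more vivid — a global saturation change.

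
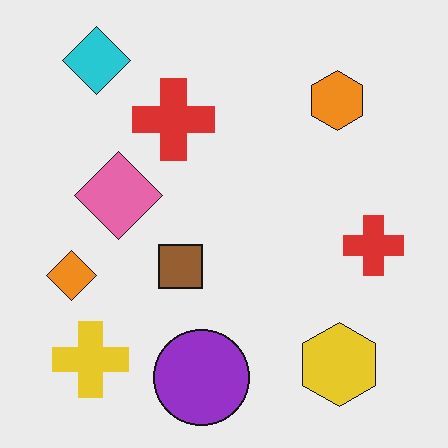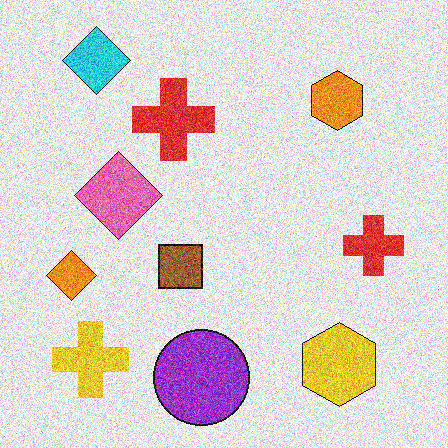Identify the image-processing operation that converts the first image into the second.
The transformation is: degraded with a thick layer of grain.

Random speckle covers the whole image, including the flat background.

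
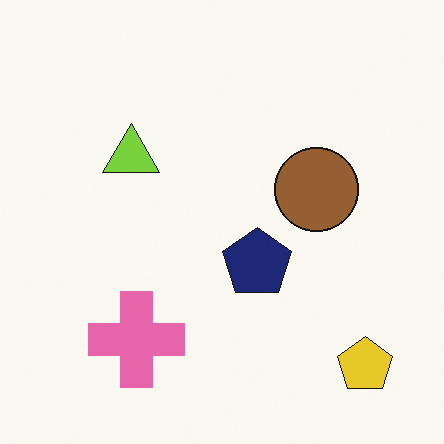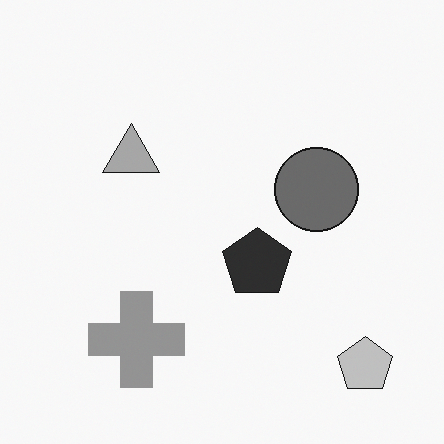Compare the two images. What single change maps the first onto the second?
Converted to grayscale.

All color is removed — every shape is now a shade of grey.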